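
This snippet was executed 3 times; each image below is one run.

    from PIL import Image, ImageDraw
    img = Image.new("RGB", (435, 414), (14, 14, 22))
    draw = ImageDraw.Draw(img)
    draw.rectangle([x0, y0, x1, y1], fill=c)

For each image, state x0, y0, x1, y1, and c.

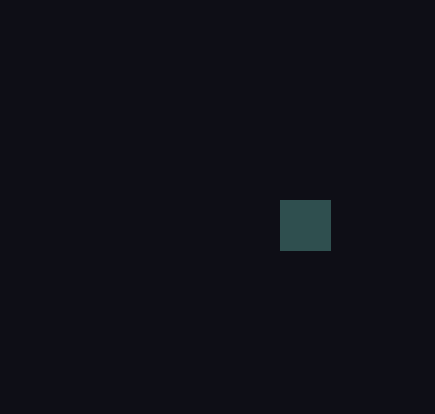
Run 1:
x0 = 280; y0 = 200; x1 = 330; y1 = 250; c = 'darkslategray'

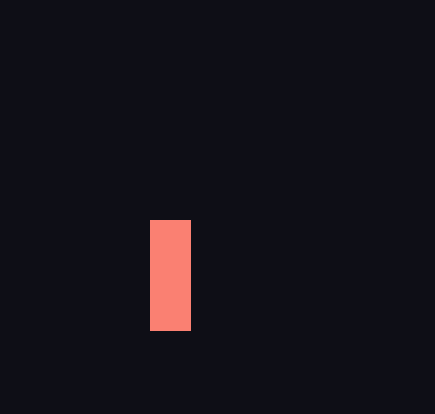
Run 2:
x0 = 150; y0 = 220; x1 = 190; y1 = 330; c = 'salmon'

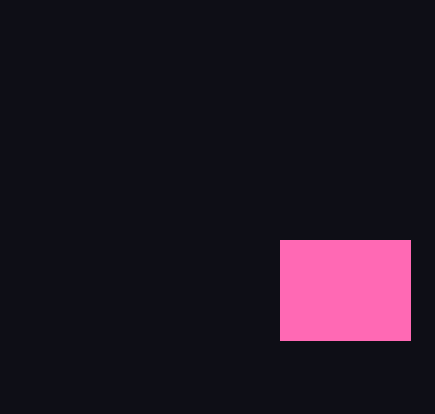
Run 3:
x0 = 280, y0 = 240, x1 = 410, y1 = 340, c = 'hotpink'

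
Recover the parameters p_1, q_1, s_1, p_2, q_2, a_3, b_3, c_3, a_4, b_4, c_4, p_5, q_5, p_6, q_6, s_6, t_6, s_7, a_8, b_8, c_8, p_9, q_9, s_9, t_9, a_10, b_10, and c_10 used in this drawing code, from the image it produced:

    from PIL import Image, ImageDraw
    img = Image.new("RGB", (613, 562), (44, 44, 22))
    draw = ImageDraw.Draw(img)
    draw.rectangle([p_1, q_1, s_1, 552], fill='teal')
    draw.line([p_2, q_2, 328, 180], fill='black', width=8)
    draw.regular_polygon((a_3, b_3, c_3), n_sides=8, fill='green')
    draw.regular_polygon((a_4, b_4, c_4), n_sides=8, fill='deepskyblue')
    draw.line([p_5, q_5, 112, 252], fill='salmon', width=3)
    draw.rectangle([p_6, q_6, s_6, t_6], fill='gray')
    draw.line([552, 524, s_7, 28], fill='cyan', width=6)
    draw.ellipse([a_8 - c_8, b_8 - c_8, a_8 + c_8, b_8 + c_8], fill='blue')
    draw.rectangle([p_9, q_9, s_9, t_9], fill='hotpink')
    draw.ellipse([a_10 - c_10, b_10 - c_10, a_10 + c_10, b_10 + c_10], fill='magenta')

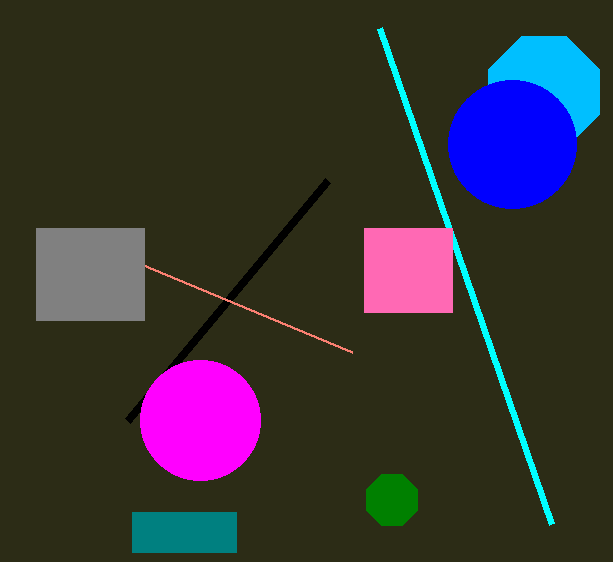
p_1 = 132
q_1 = 512
s_1 = 236
p_2 = 128
q_2 = 420
a_3 = 392
b_3 = 500
c_3 = 28
a_4 = 544
b_4 = 92
c_4 = 60
p_5 = 352
q_5 = 352
p_6 = 36
q_6 = 228
s_6 = 144
t_6 = 320
s_7 = 380
a_8 = 512
b_8 = 144
c_8 = 64
p_9 = 364
q_9 = 228
s_9 = 452
t_9 = 312
a_10 = 200
b_10 = 420
c_10 = 60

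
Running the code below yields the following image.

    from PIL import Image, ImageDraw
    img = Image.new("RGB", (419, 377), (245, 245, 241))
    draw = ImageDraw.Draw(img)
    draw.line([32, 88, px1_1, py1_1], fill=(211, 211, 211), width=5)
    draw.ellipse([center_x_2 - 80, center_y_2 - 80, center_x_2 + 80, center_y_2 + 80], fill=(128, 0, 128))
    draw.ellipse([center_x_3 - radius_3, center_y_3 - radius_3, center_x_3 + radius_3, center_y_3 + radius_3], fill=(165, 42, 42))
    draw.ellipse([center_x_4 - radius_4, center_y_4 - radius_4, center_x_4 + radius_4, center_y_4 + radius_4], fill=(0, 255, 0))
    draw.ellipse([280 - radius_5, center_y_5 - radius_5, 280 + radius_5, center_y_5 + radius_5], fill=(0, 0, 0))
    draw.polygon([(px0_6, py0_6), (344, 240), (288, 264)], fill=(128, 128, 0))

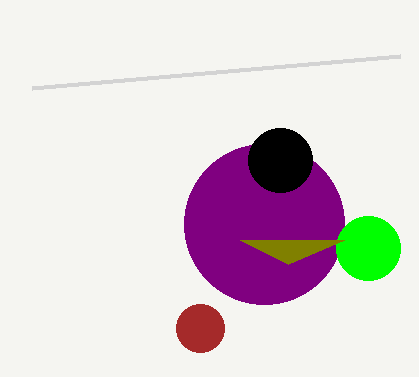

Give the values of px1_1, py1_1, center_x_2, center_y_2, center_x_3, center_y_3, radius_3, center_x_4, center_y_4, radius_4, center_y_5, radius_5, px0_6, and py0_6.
px1_1 = 400; py1_1 = 56; center_x_2 = 264; center_y_2 = 224; center_x_3 = 200; center_y_3 = 328; radius_3 = 24; center_x_4 = 368; center_y_4 = 248; radius_4 = 32; center_y_5 = 160; radius_5 = 32; px0_6 = 240; py0_6 = 240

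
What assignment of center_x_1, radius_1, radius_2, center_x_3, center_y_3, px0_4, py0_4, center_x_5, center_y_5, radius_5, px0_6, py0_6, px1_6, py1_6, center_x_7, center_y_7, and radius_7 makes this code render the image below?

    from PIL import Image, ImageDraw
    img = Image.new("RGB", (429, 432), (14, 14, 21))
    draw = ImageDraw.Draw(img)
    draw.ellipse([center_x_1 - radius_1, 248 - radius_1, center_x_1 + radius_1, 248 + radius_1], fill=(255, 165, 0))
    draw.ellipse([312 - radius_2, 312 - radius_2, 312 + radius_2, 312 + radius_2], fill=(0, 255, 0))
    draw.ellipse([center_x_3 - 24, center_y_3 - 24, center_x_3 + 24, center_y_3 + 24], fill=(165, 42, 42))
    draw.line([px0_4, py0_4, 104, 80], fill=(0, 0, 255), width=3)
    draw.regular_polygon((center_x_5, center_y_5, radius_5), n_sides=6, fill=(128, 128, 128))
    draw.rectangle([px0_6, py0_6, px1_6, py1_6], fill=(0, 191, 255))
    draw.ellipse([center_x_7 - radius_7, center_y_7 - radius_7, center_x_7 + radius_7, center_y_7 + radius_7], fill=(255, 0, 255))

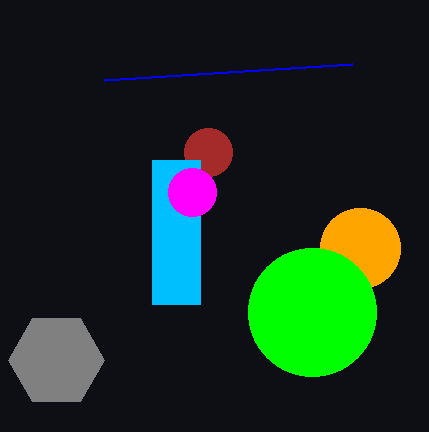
center_x_1 = 360; radius_1 = 40; radius_2 = 64; center_x_3 = 208; center_y_3 = 152; px0_4 = 352; py0_4 = 64; center_x_5 = 56; center_y_5 = 360; radius_5 = 48; px0_6 = 152; py0_6 = 160; px1_6 = 200; py1_6 = 304; center_x_7 = 192; center_y_7 = 192; radius_7 = 24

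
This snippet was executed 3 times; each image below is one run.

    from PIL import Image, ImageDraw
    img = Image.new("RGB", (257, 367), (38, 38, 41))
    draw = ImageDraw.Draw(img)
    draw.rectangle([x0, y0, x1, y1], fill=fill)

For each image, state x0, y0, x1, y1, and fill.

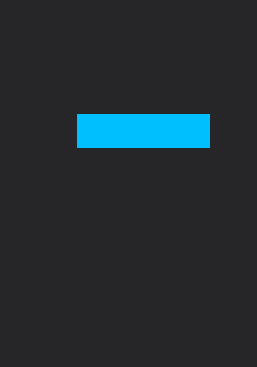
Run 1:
x0 = 77
y0 = 114
x1 = 209
y1 = 147
fill = 'deepskyblue'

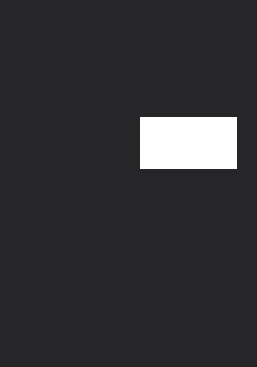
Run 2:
x0 = 140, y0 = 117, x1 = 236, y1 = 168, fill = 'white'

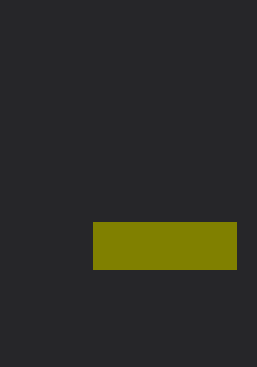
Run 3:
x0 = 93
y0 = 222
x1 = 236
y1 = 269
fill = 'olive'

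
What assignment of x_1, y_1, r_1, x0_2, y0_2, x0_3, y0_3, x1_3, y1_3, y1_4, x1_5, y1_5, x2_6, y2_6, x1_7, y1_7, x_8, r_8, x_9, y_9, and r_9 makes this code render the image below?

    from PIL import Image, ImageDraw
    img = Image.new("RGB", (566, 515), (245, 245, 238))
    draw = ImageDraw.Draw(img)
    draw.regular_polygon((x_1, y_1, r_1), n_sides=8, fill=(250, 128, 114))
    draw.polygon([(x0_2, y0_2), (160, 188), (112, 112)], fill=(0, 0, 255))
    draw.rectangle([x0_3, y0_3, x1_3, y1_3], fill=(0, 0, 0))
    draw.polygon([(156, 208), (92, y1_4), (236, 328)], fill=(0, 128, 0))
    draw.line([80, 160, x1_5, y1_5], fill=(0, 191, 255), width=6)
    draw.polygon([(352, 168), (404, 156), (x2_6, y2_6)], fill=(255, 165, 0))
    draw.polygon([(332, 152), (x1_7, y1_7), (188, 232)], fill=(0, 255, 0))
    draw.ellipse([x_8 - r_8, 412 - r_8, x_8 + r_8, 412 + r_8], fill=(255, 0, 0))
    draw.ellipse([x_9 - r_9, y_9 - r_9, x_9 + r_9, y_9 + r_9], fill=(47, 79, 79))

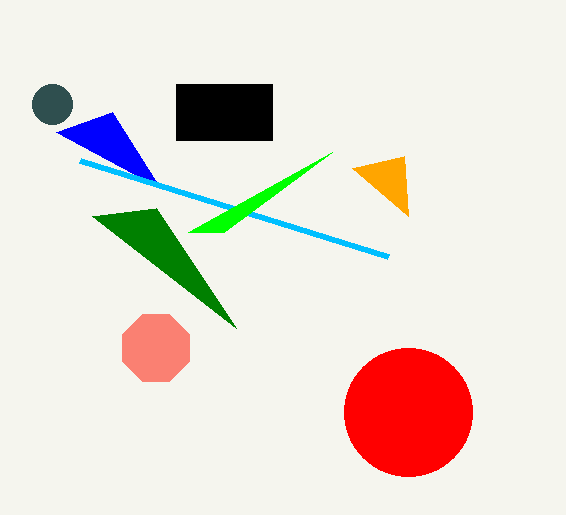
x_1 = 156, y_1 = 348, r_1 = 36, x0_2 = 56, y0_2 = 132, x0_3 = 176, y0_3 = 84, x1_3 = 272, y1_3 = 140, y1_4 = 216, x1_5 = 388, y1_5 = 256, x2_6 = 408, y2_6 = 216, x1_7 = 224, y1_7 = 232, x_8 = 408, r_8 = 64, x_9 = 52, y_9 = 104, r_9 = 20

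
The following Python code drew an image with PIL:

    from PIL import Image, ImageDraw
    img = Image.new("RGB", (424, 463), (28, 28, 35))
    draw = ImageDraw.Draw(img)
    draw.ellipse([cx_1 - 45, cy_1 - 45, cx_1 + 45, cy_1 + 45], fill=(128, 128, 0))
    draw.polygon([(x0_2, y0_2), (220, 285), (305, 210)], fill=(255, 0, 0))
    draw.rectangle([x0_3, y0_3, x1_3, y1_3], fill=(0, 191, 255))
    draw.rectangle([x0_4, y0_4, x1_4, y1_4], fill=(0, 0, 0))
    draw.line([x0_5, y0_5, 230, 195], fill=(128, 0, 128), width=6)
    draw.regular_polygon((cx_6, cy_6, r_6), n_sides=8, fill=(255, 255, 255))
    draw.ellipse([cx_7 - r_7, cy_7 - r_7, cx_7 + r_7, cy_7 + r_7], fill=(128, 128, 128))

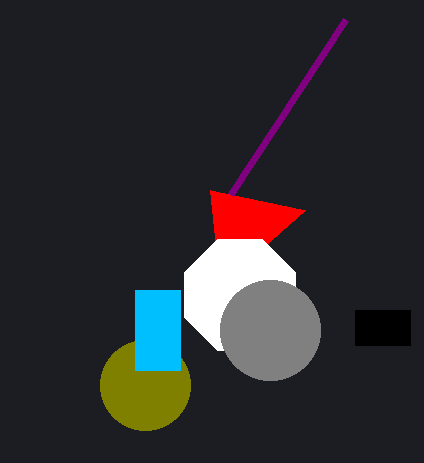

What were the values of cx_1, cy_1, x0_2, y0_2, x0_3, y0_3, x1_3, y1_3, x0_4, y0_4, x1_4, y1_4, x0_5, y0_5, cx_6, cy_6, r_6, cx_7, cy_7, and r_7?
cx_1 = 145; cy_1 = 385; x0_2 = 210; y0_2 = 190; x0_3 = 135; y0_3 = 290; x1_3 = 180; y1_3 = 370; x0_4 = 355; y0_4 = 310; x1_4 = 410; y1_4 = 345; x0_5 = 345; y0_5 = 20; cx_6 = 240; cy_6 = 295; r_6 = 60; cx_7 = 270; cy_7 = 330; r_7 = 50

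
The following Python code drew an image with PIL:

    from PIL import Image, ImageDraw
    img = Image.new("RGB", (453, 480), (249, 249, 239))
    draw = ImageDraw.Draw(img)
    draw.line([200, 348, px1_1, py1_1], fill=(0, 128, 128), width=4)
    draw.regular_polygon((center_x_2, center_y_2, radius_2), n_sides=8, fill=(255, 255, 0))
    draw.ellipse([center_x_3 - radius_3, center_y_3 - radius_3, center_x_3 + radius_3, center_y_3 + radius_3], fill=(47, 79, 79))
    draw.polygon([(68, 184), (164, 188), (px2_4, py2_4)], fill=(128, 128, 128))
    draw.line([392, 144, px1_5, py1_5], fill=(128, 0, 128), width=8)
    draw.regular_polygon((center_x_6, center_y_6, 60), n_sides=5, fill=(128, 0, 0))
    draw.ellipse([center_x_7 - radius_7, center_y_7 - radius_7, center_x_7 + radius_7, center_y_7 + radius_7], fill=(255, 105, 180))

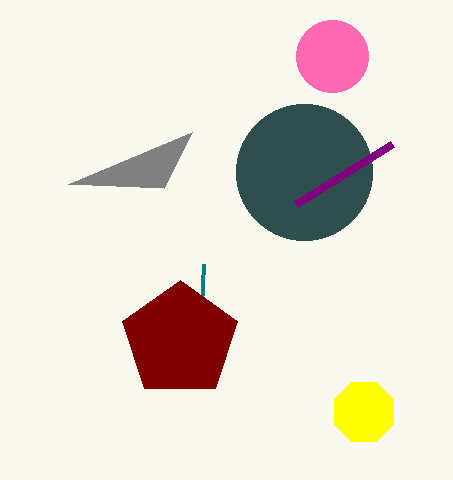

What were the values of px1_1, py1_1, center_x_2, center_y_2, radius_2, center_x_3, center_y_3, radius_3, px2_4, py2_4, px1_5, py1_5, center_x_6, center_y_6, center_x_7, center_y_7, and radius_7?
px1_1 = 204; py1_1 = 264; center_x_2 = 364; center_y_2 = 412; radius_2 = 32; center_x_3 = 304; center_y_3 = 172; radius_3 = 68; px2_4 = 192; py2_4 = 132; px1_5 = 296; py1_5 = 204; center_x_6 = 180; center_y_6 = 340; center_x_7 = 332; center_y_7 = 56; radius_7 = 36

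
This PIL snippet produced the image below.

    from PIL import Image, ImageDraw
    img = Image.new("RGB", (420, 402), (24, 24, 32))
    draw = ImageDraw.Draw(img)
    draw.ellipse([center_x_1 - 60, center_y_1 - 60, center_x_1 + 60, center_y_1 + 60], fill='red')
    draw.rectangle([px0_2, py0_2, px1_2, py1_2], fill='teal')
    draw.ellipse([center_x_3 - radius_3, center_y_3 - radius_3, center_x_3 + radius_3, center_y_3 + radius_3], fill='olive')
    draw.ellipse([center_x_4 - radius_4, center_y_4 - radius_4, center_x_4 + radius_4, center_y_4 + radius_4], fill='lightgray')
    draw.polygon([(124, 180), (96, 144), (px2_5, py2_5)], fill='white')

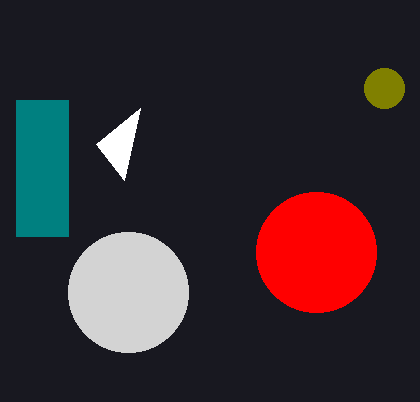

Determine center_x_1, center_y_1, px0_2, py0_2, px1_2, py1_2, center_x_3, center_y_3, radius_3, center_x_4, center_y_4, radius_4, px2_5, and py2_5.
center_x_1 = 316; center_y_1 = 252; px0_2 = 16; py0_2 = 100; px1_2 = 68; py1_2 = 236; center_x_3 = 384; center_y_3 = 88; radius_3 = 20; center_x_4 = 128; center_y_4 = 292; radius_4 = 60; px2_5 = 140; py2_5 = 108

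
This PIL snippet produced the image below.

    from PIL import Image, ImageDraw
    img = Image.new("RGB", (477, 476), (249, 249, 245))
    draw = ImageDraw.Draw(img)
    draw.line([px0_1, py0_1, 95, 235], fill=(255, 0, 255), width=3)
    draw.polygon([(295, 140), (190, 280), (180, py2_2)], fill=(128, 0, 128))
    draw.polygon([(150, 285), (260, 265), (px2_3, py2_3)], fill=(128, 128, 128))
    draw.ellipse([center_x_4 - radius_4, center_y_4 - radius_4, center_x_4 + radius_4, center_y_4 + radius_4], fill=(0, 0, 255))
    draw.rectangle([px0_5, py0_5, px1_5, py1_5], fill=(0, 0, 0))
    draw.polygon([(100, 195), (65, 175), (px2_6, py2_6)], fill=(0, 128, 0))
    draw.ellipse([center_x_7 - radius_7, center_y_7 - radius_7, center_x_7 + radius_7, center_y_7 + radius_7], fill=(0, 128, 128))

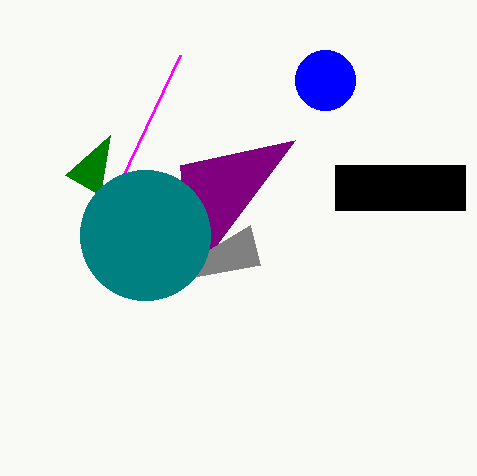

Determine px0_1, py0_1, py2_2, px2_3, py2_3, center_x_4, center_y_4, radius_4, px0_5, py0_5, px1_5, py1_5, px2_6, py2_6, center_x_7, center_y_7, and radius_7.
px0_1 = 180, py0_1 = 55, py2_2 = 165, px2_3 = 250, py2_3 = 225, center_x_4 = 325, center_y_4 = 80, radius_4 = 30, px0_5 = 335, py0_5 = 165, px1_5 = 465, py1_5 = 210, px2_6 = 110, py2_6 = 135, center_x_7 = 145, center_y_7 = 235, radius_7 = 65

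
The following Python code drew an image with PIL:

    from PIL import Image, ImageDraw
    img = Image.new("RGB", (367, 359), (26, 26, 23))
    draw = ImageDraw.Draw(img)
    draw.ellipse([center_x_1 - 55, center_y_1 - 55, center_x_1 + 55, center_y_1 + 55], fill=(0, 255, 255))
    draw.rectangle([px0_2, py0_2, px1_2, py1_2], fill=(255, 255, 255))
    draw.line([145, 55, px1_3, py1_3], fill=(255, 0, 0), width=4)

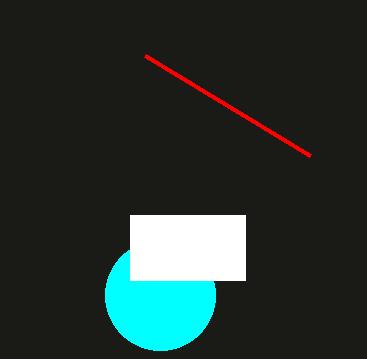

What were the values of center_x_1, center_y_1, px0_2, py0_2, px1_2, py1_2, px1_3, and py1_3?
center_x_1 = 160; center_y_1 = 295; px0_2 = 130; py0_2 = 215; px1_2 = 245; py1_2 = 280; px1_3 = 310; py1_3 = 155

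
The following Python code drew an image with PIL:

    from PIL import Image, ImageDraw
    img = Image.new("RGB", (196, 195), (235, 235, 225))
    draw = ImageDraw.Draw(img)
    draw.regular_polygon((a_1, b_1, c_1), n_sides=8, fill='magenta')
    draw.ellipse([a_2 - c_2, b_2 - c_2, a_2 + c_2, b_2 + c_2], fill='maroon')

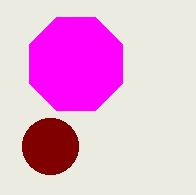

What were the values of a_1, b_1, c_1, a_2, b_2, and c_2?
a_1 = 76; b_1 = 64; c_1 = 50; a_2 = 50; b_2 = 146; c_2 = 28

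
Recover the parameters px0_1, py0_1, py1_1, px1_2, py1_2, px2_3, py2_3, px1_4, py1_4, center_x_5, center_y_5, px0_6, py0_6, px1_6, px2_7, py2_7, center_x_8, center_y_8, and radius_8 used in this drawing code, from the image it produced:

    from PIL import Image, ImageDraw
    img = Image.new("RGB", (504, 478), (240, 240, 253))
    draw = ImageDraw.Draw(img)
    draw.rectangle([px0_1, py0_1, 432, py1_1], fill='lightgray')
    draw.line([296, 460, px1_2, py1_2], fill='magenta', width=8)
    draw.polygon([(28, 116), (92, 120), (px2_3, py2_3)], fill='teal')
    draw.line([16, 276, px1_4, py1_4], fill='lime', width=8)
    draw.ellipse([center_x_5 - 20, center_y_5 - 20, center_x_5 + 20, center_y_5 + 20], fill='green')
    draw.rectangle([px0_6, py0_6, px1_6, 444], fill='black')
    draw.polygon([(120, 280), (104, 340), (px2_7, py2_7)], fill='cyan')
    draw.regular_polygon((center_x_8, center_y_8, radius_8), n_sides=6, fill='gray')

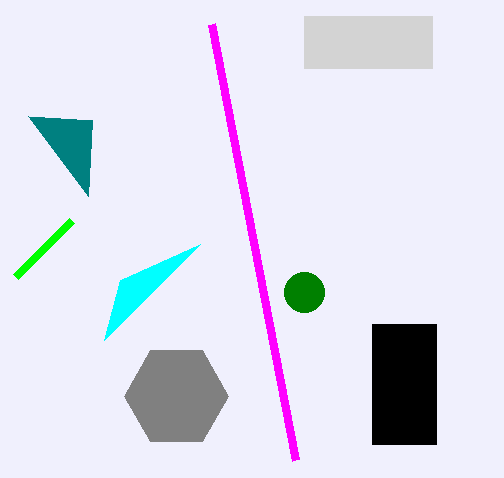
px0_1 = 304; py0_1 = 16; py1_1 = 68; px1_2 = 212; py1_2 = 24; px2_3 = 88; py2_3 = 196; px1_4 = 72; py1_4 = 220; center_x_5 = 304; center_y_5 = 292; px0_6 = 372; py0_6 = 324; px1_6 = 436; px2_7 = 200; py2_7 = 244; center_x_8 = 176; center_y_8 = 396; radius_8 = 52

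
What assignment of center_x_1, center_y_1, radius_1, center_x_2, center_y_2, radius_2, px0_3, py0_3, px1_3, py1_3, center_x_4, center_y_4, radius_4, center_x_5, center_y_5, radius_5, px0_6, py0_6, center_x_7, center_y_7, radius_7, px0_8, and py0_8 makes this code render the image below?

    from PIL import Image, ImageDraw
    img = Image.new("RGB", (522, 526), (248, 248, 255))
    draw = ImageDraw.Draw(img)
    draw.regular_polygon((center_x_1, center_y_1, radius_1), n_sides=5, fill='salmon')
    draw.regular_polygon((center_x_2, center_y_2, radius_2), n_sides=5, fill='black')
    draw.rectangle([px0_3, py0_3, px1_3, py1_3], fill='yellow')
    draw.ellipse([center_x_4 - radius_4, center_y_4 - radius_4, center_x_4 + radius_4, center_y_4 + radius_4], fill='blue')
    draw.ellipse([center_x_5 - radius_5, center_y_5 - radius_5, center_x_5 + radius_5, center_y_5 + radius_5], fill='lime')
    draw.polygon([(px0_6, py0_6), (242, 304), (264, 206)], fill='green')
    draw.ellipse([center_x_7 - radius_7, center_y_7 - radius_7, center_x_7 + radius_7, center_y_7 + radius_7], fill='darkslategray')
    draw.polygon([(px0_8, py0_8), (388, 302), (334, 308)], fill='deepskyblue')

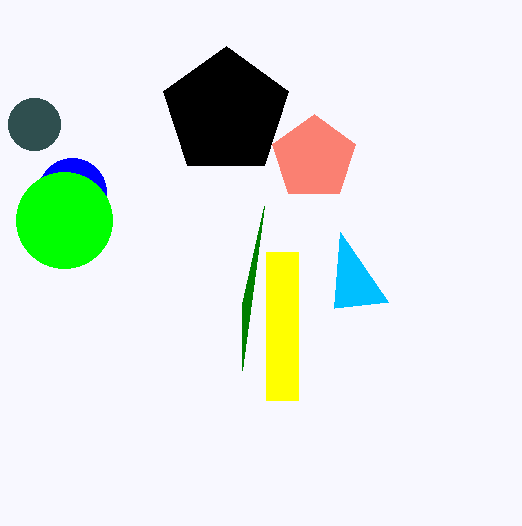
center_x_1 = 314
center_y_1 = 158
radius_1 = 44
center_x_2 = 226
center_y_2 = 112
radius_2 = 66
px0_3 = 266
py0_3 = 252
px1_3 = 298
py1_3 = 400
center_x_4 = 72
center_y_4 = 192
radius_4 = 34
center_x_5 = 64
center_y_5 = 220
radius_5 = 48
px0_6 = 242
py0_6 = 370
center_x_7 = 34
center_y_7 = 124
radius_7 = 26
px0_8 = 340
py0_8 = 232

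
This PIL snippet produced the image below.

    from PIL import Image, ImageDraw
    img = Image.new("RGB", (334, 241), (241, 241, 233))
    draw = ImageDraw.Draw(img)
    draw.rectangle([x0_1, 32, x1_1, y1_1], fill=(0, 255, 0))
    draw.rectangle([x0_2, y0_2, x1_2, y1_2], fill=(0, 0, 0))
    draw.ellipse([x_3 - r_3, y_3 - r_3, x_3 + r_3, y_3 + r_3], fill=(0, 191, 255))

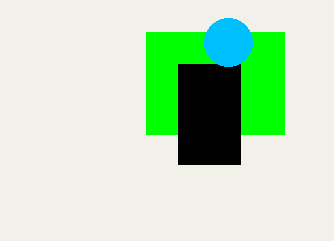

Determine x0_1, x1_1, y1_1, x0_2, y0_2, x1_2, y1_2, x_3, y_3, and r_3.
x0_1 = 146; x1_1 = 284; y1_1 = 134; x0_2 = 178; y0_2 = 64; x1_2 = 240; y1_2 = 164; x_3 = 228; y_3 = 42; r_3 = 24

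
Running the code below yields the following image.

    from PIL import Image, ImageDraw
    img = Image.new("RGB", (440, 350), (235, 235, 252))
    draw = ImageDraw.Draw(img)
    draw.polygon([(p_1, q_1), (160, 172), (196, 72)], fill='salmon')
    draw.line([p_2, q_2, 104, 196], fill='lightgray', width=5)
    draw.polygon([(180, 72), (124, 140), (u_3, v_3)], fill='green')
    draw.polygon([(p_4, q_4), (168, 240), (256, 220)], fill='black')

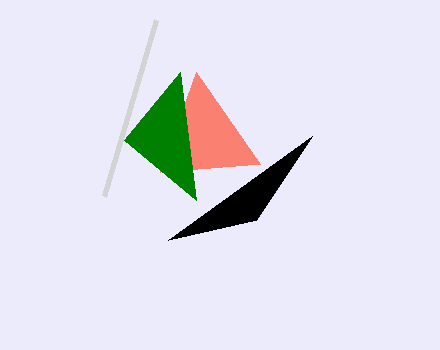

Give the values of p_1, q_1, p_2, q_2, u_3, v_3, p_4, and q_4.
p_1 = 260
q_1 = 164
p_2 = 156
q_2 = 20
u_3 = 196
v_3 = 200
p_4 = 312
q_4 = 136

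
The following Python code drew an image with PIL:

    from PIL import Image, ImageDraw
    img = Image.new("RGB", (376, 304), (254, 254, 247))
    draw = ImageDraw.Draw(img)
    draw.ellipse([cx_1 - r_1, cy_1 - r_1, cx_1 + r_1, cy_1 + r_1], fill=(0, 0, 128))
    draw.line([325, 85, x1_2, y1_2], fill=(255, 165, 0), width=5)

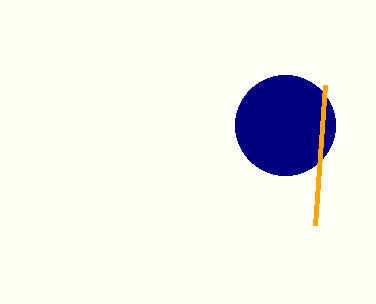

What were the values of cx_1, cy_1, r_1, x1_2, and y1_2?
cx_1 = 285; cy_1 = 125; r_1 = 50; x1_2 = 315; y1_2 = 225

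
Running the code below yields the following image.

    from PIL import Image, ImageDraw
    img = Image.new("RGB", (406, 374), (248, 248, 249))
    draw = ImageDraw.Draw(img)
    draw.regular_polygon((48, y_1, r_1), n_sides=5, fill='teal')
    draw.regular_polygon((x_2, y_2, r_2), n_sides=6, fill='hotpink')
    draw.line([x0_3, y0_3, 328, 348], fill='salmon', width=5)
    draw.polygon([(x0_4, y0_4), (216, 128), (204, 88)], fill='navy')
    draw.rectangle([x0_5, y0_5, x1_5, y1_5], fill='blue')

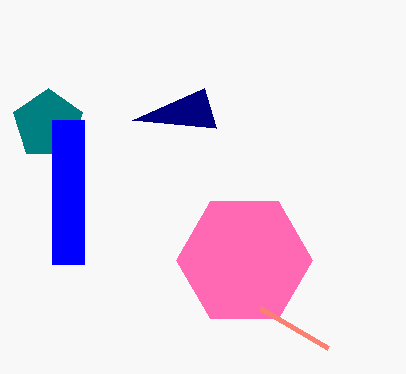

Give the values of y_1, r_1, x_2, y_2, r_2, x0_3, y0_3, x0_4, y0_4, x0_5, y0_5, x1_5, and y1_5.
y_1 = 124
r_1 = 36
x_2 = 244
y_2 = 260
r_2 = 68
x0_3 = 260
y0_3 = 308
x0_4 = 132
y0_4 = 120
x0_5 = 52
y0_5 = 120
x1_5 = 84
y1_5 = 264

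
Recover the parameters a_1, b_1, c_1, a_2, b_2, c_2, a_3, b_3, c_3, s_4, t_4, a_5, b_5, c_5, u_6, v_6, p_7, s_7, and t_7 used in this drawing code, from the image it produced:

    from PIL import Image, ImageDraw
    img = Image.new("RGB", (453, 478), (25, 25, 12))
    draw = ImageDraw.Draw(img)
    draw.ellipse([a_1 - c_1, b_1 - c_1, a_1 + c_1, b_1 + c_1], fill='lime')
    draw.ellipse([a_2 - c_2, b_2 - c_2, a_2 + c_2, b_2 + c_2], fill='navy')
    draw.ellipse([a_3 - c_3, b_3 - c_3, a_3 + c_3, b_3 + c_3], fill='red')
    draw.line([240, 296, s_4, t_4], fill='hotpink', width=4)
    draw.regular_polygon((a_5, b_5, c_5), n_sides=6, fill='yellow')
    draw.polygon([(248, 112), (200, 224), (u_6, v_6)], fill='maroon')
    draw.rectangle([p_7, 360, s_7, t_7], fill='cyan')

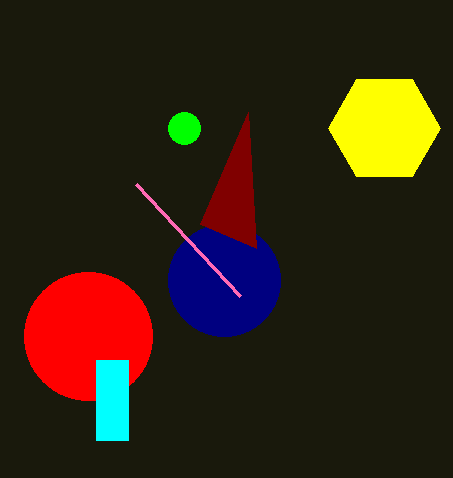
a_1 = 184, b_1 = 128, c_1 = 16, a_2 = 224, b_2 = 280, c_2 = 56, a_3 = 88, b_3 = 336, c_3 = 64, s_4 = 136, t_4 = 184, a_5 = 384, b_5 = 128, c_5 = 56, u_6 = 256, v_6 = 248, p_7 = 96, s_7 = 128, t_7 = 440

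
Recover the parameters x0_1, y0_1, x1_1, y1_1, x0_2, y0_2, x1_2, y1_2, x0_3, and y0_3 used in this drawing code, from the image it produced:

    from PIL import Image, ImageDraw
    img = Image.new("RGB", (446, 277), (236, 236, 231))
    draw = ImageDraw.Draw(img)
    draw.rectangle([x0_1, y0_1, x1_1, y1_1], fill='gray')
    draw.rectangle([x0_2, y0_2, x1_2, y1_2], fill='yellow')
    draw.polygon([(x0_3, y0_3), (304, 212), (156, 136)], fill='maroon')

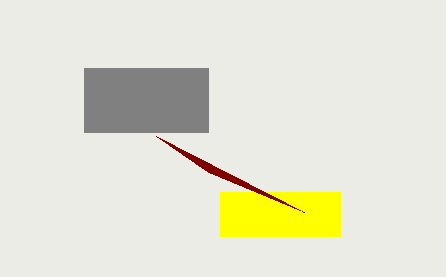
x0_1 = 84, y0_1 = 68, x1_1 = 208, y1_1 = 132, x0_2 = 220, y0_2 = 192, x1_2 = 340, y1_2 = 236, x0_3 = 208, y0_3 = 172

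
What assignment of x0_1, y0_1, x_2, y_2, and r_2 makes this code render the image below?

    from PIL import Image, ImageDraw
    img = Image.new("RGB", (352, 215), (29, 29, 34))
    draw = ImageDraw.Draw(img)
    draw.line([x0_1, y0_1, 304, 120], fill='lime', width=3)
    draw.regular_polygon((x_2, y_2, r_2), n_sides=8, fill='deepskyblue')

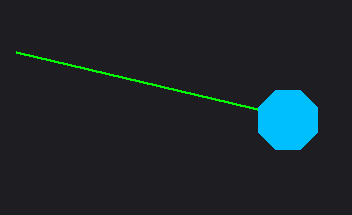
x0_1 = 16; y0_1 = 52; x_2 = 288; y_2 = 120; r_2 = 32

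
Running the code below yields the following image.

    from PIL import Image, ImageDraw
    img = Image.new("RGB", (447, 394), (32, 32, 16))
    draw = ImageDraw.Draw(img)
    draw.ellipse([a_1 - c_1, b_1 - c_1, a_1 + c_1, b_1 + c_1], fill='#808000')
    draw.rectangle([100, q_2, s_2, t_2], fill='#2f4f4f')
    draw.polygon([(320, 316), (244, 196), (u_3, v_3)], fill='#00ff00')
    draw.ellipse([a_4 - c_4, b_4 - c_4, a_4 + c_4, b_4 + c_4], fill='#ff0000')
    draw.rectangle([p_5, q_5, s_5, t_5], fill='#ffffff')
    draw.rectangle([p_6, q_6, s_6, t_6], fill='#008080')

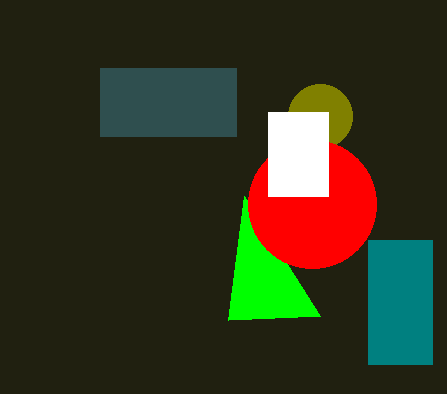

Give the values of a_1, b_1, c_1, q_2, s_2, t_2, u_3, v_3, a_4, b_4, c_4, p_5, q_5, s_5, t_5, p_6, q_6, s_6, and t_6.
a_1 = 320, b_1 = 116, c_1 = 32, q_2 = 68, s_2 = 236, t_2 = 136, u_3 = 228, v_3 = 320, a_4 = 312, b_4 = 204, c_4 = 64, p_5 = 268, q_5 = 112, s_5 = 328, t_5 = 196, p_6 = 368, q_6 = 240, s_6 = 432, t_6 = 364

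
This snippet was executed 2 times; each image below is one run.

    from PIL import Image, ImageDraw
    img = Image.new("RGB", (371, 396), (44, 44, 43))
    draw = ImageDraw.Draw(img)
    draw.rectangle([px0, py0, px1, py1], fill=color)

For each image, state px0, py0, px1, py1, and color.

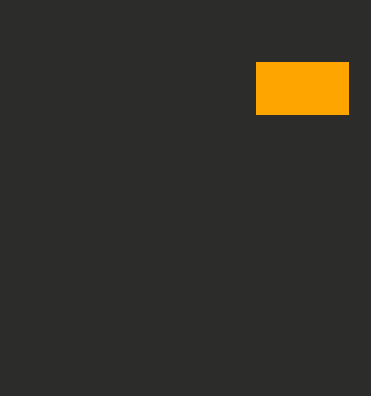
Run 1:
px0 = 256; py0 = 62; px1 = 348; py1 = 114; color = 'orange'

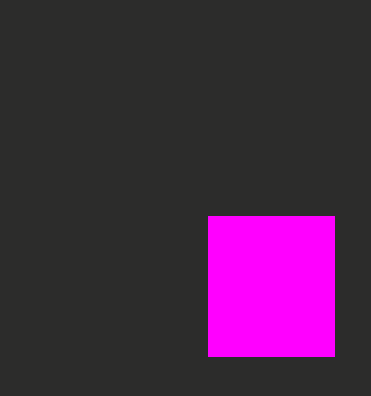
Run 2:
px0 = 208; py0 = 216; px1 = 334; py1 = 356; color = 'magenta'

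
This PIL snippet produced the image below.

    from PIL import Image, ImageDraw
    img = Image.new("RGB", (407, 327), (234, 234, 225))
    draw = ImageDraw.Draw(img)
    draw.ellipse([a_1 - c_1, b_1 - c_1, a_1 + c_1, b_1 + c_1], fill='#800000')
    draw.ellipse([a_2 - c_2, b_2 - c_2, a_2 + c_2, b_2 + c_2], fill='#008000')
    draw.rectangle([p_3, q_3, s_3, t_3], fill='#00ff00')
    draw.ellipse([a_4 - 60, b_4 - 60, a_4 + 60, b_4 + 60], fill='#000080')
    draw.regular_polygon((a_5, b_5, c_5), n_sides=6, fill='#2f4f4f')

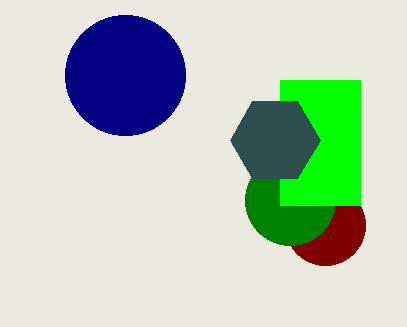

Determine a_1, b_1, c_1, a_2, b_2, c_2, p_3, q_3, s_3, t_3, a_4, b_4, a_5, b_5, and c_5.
a_1 = 325; b_1 = 225; c_1 = 40; a_2 = 290; b_2 = 200; c_2 = 45; p_3 = 280; q_3 = 80; s_3 = 360; t_3 = 205; a_4 = 125; b_4 = 75; a_5 = 275; b_5 = 140; c_5 = 45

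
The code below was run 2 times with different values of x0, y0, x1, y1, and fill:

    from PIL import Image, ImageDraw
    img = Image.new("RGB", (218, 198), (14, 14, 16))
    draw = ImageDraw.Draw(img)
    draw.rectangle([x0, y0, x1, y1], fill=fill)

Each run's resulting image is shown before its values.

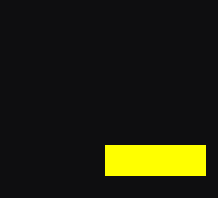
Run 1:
x0 = 105; y0 = 145; x1 = 205; y1 = 175; fill = 'yellow'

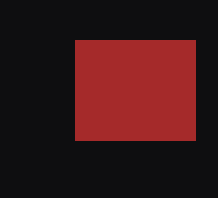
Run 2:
x0 = 75
y0 = 40
x1 = 195
y1 = 140
fill = 'brown'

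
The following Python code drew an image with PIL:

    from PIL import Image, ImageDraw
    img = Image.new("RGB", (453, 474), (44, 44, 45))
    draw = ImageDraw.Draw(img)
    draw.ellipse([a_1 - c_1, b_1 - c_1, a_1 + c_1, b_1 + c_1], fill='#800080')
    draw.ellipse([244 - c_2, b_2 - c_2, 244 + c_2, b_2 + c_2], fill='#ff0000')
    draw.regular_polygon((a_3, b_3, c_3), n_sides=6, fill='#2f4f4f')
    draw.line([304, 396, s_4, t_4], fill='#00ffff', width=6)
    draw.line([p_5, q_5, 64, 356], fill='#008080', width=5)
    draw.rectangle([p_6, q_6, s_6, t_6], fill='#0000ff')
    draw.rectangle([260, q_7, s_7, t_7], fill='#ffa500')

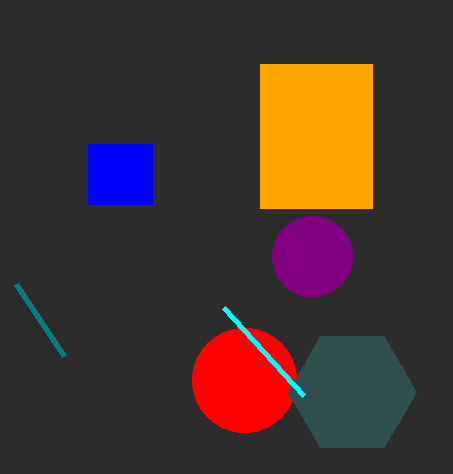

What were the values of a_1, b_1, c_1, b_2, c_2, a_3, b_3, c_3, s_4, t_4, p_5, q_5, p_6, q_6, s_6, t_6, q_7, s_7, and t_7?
a_1 = 312, b_1 = 256, c_1 = 40, b_2 = 380, c_2 = 52, a_3 = 352, b_3 = 392, c_3 = 64, s_4 = 224, t_4 = 308, p_5 = 16, q_5 = 284, p_6 = 88, q_6 = 144, s_6 = 152, t_6 = 204, q_7 = 64, s_7 = 372, t_7 = 208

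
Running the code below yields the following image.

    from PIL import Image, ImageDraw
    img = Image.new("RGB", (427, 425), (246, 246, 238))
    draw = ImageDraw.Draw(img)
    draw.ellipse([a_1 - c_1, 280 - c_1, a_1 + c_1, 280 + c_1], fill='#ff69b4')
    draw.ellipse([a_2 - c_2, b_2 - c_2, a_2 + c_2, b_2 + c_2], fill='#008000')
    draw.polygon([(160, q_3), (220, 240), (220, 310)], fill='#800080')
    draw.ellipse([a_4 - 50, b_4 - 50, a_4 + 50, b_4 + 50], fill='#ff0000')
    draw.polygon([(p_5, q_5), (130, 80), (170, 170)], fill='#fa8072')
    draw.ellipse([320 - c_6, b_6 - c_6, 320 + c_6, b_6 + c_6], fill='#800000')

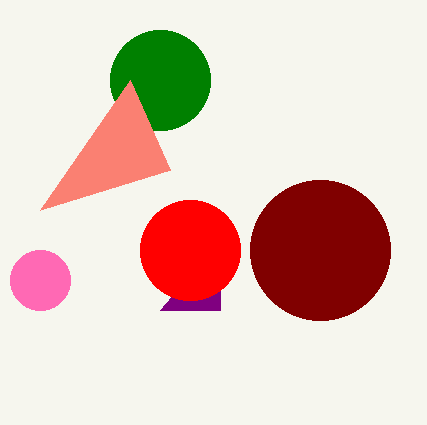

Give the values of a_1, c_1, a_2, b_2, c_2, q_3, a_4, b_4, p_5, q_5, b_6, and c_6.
a_1 = 40
c_1 = 30
a_2 = 160
b_2 = 80
c_2 = 50
q_3 = 310
a_4 = 190
b_4 = 250
p_5 = 40
q_5 = 210
b_6 = 250
c_6 = 70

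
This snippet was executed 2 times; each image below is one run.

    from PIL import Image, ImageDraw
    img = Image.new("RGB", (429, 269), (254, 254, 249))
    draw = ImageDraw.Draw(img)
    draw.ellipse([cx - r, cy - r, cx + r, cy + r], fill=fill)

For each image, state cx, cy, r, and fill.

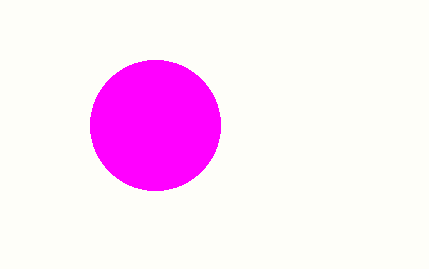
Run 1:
cx = 155, cy = 125, r = 65, fill = 'magenta'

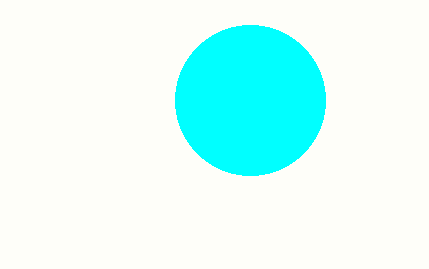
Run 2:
cx = 250
cy = 100
r = 75
fill = 'cyan'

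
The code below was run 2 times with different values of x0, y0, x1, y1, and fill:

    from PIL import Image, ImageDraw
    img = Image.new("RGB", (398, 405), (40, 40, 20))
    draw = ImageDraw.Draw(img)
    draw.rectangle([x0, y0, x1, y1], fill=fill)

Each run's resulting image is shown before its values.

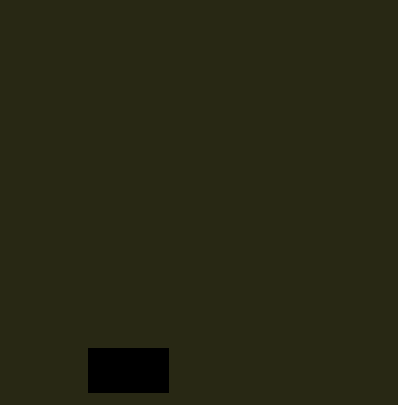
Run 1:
x0 = 88; y0 = 348; x1 = 168; y1 = 392; fill = 'black'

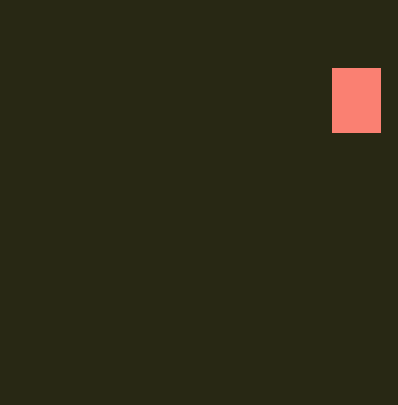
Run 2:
x0 = 332
y0 = 68
x1 = 380
y1 = 132
fill = 'salmon'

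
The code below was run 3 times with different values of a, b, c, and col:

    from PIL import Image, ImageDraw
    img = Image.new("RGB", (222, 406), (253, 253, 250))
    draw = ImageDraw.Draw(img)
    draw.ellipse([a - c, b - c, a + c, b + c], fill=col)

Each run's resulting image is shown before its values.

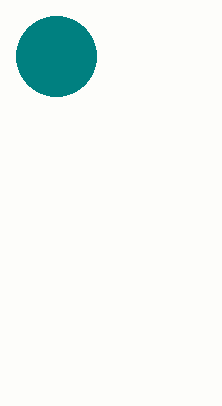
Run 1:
a = 56, b = 56, c = 40, col = 'teal'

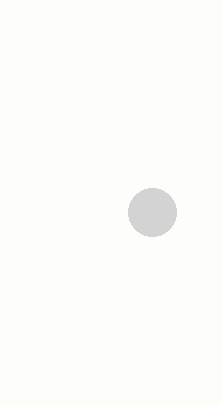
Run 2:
a = 152; b = 212; c = 24; col = 'lightgray'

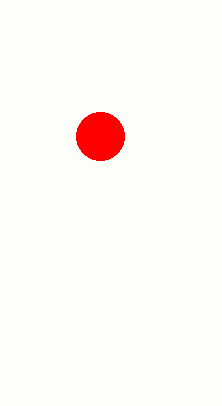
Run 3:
a = 100
b = 136
c = 24
col = 'red'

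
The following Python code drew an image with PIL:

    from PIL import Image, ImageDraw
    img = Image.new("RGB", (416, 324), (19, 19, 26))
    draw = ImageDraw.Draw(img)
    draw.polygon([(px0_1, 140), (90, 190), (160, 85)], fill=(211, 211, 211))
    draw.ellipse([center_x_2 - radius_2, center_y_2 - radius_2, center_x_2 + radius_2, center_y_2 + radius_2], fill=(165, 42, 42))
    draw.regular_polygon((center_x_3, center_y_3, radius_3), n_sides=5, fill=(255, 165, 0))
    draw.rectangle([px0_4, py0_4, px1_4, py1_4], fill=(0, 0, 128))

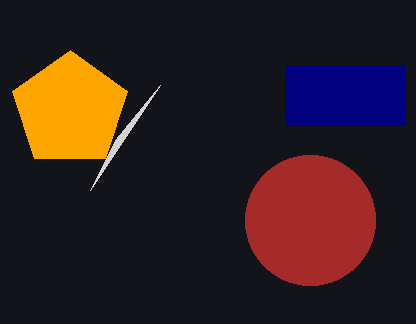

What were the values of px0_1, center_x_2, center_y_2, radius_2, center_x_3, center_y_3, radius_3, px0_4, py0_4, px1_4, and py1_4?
px0_1 = 115, center_x_2 = 310, center_y_2 = 220, radius_2 = 65, center_x_3 = 70, center_y_3 = 110, radius_3 = 60, px0_4 = 285, py0_4 = 65, px1_4 = 405, py1_4 = 125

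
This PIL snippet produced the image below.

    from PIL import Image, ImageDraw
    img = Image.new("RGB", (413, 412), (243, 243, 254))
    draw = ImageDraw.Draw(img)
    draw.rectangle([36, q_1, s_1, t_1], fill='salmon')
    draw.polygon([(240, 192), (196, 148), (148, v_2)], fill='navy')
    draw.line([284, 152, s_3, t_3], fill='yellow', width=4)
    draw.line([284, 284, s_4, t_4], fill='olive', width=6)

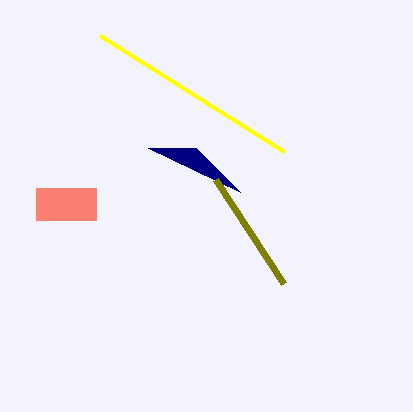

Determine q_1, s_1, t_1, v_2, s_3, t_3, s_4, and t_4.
q_1 = 188, s_1 = 96, t_1 = 220, v_2 = 148, s_3 = 100, t_3 = 36, s_4 = 216, t_4 = 180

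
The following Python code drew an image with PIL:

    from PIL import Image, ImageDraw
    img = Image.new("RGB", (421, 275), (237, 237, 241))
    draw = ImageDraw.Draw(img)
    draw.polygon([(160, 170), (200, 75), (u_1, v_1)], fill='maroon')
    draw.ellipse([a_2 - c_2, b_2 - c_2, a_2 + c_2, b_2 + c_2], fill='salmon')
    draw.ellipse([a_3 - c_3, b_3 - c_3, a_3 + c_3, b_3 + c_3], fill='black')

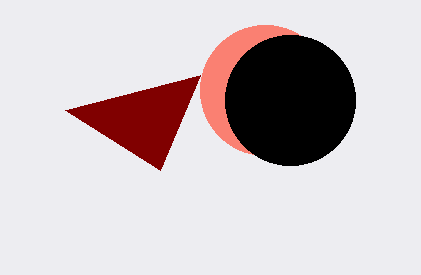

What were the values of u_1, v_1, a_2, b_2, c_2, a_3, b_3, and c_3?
u_1 = 65
v_1 = 110
a_2 = 265
b_2 = 90
c_2 = 65
a_3 = 290
b_3 = 100
c_3 = 65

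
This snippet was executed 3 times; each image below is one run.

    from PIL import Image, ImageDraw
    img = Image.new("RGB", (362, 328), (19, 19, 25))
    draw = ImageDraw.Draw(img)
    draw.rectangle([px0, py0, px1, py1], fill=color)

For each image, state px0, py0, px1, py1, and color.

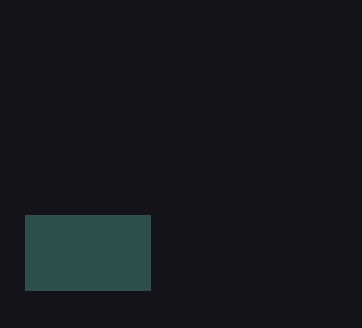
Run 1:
px0 = 25; py0 = 215; px1 = 150; py1 = 290; color = 'darkslategray'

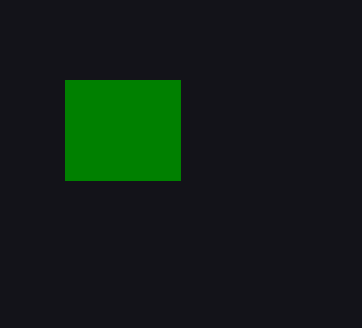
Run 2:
px0 = 65
py0 = 80
px1 = 180
py1 = 180
color = 'green'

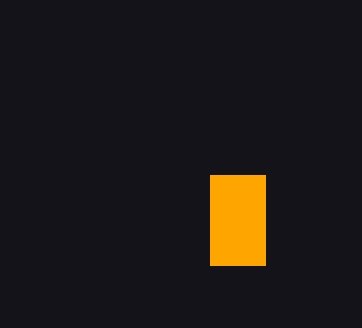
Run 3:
px0 = 210; py0 = 175; px1 = 265; py1 = 265; color = 'orange'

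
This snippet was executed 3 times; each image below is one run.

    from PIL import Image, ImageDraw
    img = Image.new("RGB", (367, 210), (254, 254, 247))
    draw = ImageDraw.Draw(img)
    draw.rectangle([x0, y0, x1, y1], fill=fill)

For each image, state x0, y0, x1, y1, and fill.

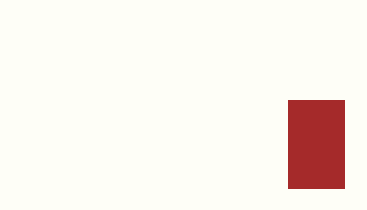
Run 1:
x0 = 288
y0 = 100
x1 = 344
y1 = 188
fill = 'brown'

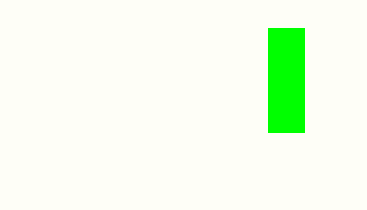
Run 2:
x0 = 268
y0 = 28
x1 = 304
y1 = 132
fill = 'lime'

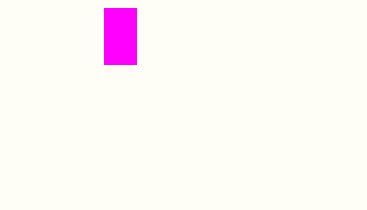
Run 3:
x0 = 104
y0 = 8
x1 = 136
y1 = 64
fill = 'magenta'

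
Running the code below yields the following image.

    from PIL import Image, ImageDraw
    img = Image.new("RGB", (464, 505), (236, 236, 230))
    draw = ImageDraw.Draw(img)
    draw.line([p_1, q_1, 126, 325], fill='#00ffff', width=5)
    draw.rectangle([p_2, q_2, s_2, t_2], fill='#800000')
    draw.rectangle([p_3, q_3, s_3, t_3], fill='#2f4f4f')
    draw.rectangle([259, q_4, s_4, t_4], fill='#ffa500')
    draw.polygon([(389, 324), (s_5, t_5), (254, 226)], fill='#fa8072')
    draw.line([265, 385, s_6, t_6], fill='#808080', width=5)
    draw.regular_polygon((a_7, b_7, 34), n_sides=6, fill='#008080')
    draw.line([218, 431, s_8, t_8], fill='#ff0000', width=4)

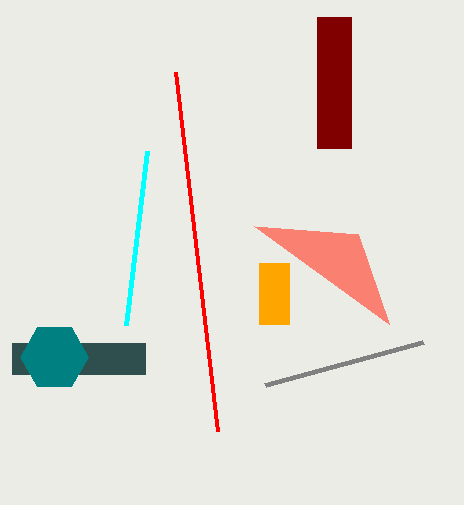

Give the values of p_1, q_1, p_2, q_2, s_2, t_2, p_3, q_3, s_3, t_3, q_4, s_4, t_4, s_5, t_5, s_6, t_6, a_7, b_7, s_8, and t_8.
p_1 = 147; q_1 = 151; p_2 = 317; q_2 = 17; s_2 = 351; t_2 = 148; p_3 = 12; q_3 = 343; s_3 = 145; t_3 = 374; q_4 = 263; s_4 = 289; t_4 = 324; s_5 = 358; t_5 = 234; s_6 = 423; t_6 = 342; a_7 = 54; b_7 = 357; s_8 = 176; t_8 = 72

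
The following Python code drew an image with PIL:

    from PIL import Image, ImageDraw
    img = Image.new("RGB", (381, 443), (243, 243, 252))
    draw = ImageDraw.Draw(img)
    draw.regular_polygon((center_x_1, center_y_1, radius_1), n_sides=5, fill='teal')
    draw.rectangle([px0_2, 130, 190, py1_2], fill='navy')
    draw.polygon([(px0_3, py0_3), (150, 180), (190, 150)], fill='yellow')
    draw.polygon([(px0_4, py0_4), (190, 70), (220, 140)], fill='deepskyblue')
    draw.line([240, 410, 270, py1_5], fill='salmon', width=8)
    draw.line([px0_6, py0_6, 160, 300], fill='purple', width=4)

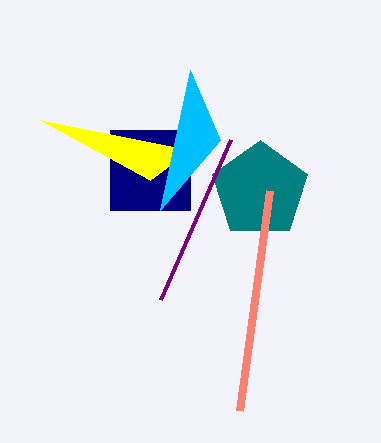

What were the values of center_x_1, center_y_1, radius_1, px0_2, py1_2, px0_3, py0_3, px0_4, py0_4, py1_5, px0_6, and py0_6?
center_x_1 = 260; center_y_1 = 190; radius_1 = 50; px0_2 = 110; py1_2 = 210; px0_3 = 40; py0_3 = 120; px0_4 = 160; py0_4 = 210; py1_5 = 190; px0_6 = 230; py0_6 = 140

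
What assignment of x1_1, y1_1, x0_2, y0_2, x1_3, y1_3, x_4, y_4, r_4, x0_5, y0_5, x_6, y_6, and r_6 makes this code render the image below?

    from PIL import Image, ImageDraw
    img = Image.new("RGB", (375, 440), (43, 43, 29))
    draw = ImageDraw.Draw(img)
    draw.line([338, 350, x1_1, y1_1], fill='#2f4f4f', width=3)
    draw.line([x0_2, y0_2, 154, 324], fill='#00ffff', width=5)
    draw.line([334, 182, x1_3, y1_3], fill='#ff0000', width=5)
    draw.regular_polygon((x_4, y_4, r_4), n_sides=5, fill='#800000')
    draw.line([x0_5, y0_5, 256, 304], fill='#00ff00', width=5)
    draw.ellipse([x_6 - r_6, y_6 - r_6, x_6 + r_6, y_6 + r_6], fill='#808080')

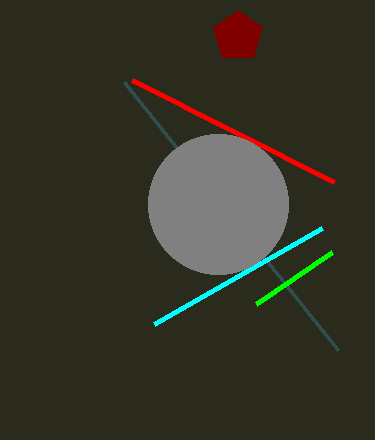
x1_1 = 124; y1_1 = 82; x0_2 = 322; y0_2 = 228; x1_3 = 132; y1_3 = 80; x_4 = 238; y_4 = 36; r_4 = 26; x0_5 = 332; y0_5 = 252; x_6 = 218; y_6 = 204; r_6 = 70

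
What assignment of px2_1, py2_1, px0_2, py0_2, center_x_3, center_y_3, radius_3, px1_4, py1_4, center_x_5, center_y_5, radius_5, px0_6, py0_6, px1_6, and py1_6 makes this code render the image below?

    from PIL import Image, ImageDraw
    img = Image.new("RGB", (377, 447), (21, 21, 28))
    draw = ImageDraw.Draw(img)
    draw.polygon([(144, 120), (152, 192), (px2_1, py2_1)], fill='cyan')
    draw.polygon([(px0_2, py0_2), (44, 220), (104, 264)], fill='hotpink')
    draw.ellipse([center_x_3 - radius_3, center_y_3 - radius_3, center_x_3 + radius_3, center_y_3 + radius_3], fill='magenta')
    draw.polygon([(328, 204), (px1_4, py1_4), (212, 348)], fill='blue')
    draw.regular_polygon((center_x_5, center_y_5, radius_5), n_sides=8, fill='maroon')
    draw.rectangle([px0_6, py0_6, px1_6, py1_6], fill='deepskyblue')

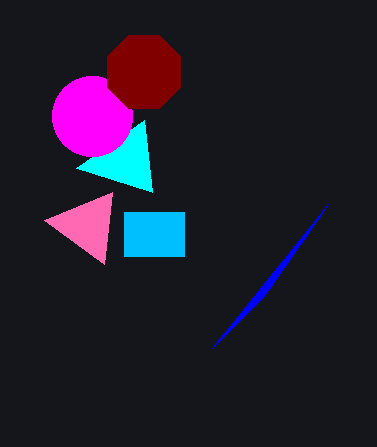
px2_1 = 76
py2_1 = 168
px0_2 = 112
py0_2 = 192
center_x_3 = 92
center_y_3 = 116
radius_3 = 40
px1_4 = 264
py1_4 = 296
center_x_5 = 144
center_y_5 = 72
radius_5 = 40
px0_6 = 124
py0_6 = 212
px1_6 = 184
py1_6 = 256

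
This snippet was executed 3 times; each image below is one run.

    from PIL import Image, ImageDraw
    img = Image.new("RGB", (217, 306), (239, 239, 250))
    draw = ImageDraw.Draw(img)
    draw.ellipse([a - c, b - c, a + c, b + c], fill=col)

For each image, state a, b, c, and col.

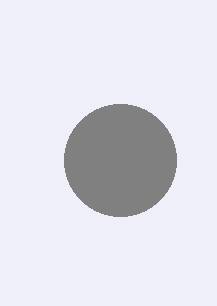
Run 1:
a = 120, b = 160, c = 56, col = 'gray'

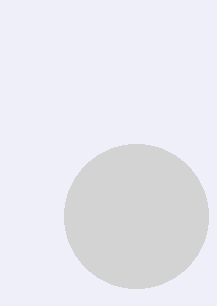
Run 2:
a = 136, b = 216, c = 72, col = 'lightgray'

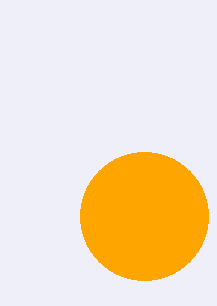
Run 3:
a = 144, b = 216, c = 64, col = 'orange'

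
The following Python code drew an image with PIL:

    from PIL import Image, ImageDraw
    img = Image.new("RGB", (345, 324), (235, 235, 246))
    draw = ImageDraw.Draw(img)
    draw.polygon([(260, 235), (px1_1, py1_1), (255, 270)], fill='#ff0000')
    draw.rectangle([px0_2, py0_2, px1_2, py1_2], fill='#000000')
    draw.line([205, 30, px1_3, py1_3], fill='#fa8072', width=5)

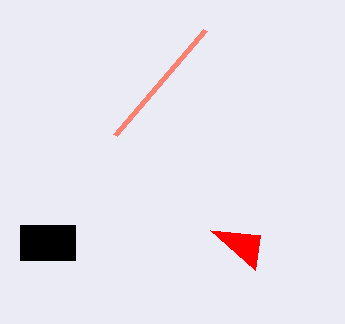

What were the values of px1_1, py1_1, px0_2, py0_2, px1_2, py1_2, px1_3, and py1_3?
px1_1 = 210
py1_1 = 230
px0_2 = 20
py0_2 = 225
px1_2 = 75
py1_2 = 260
px1_3 = 115
py1_3 = 135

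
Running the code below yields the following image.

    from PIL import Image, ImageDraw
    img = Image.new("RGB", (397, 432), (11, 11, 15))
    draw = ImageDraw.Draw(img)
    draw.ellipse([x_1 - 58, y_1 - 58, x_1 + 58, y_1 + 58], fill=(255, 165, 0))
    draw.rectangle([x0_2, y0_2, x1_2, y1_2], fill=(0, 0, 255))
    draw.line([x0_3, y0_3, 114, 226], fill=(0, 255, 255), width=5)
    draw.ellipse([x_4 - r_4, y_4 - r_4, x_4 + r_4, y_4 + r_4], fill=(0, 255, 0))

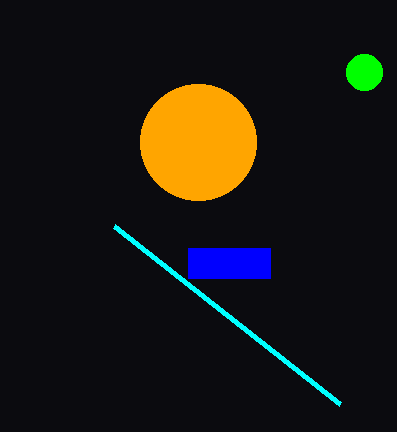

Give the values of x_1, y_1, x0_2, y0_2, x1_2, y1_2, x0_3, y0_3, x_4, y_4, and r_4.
x_1 = 198; y_1 = 142; x0_2 = 188; y0_2 = 248; x1_2 = 270; y1_2 = 278; x0_3 = 340; y0_3 = 404; x_4 = 364; y_4 = 72; r_4 = 18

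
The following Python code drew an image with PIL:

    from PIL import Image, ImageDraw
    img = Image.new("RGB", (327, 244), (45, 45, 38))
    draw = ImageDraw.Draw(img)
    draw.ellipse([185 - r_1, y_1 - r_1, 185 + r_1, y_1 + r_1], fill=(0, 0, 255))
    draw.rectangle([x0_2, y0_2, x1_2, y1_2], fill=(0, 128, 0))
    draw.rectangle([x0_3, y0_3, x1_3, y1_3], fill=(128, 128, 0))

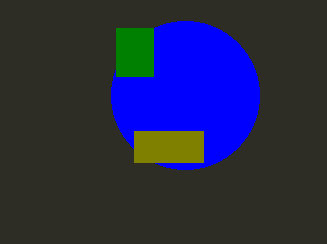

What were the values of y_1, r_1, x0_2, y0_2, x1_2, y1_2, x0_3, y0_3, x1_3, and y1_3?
y_1 = 95; r_1 = 74; x0_2 = 116; y0_2 = 28; x1_2 = 153; y1_2 = 76; x0_3 = 134; y0_3 = 131; x1_3 = 203; y1_3 = 162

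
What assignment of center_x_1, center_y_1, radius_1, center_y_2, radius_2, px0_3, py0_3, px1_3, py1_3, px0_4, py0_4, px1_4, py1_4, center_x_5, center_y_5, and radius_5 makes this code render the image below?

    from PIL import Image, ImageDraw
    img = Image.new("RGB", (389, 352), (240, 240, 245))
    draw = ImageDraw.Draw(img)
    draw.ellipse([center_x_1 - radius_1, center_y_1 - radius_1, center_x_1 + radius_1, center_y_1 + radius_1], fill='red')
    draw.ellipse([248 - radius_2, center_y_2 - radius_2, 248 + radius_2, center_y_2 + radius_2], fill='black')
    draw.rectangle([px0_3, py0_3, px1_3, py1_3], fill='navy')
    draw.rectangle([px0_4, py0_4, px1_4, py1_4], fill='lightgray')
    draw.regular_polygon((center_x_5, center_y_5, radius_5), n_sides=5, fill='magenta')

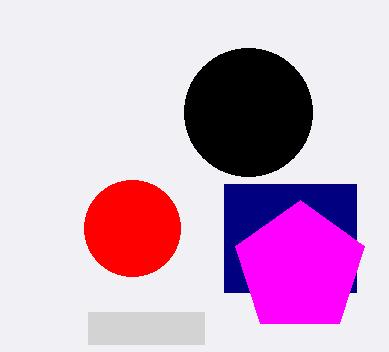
center_x_1 = 132, center_y_1 = 228, radius_1 = 48, center_y_2 = 112, radius_2 = 64, px0_3 = 224, py0_3 = 184, px1_3 = 356, py1_3 = 292, px0_4 = 88, py0_4 = 312, px1_4 = 204, py1_4 = 344, center_x_5 = 300, center_y_5 = 268, radius_5 = 68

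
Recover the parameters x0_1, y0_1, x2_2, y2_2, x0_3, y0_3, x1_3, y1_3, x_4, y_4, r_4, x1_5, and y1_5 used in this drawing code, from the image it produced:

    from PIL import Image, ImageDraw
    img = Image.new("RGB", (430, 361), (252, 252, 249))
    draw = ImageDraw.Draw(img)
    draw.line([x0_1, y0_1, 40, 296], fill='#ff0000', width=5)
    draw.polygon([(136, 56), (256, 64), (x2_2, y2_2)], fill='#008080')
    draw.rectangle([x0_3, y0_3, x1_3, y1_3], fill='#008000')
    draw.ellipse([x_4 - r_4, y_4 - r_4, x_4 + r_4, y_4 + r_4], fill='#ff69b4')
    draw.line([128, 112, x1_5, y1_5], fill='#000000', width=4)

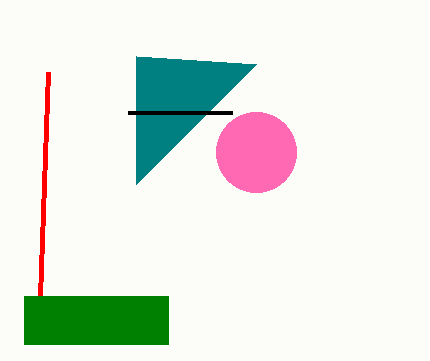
x0_1 = 48; y0_1 = 72; x2_2 = 136; y2_2 = 184; x0_3 = 24; y0_3 = 296; x1_3 = 168; y1_3 = 344; x_4 = 256; y_4 = 152; r_4 = 40; x1_5 = 232; y1_5 = 112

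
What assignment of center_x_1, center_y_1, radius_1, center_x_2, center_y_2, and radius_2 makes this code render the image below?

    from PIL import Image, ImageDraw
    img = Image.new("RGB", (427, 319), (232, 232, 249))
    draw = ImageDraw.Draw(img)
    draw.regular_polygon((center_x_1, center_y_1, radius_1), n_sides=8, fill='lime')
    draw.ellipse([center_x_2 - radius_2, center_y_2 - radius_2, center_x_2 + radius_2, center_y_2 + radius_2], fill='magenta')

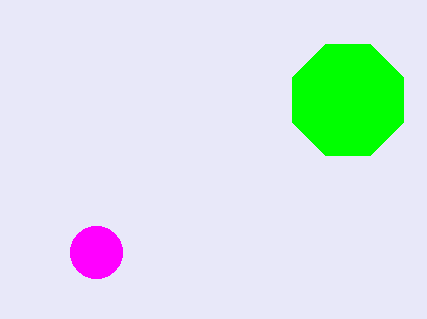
center_x_1 = 348
center_y_1 = 100
radius_1 = 60
center_x_2 = 96
center_y_2 = 252
radius_2 = 26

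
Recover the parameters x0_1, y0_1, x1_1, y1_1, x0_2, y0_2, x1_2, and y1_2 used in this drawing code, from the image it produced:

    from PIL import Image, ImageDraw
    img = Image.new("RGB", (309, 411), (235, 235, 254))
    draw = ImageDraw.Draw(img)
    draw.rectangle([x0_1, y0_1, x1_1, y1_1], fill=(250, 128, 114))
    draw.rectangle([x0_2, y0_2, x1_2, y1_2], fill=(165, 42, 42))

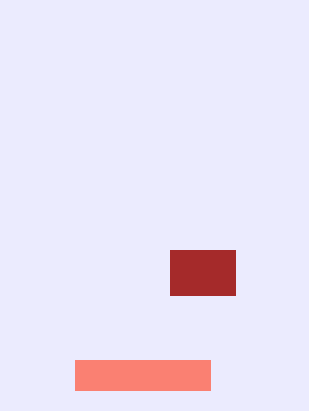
x0_1 = 75; y0_1 = 360; x1_1 = 210; y1_1 = 390; x0_2 = 170; y0_2 = 250; x1_2 = 235; y1_2 = 295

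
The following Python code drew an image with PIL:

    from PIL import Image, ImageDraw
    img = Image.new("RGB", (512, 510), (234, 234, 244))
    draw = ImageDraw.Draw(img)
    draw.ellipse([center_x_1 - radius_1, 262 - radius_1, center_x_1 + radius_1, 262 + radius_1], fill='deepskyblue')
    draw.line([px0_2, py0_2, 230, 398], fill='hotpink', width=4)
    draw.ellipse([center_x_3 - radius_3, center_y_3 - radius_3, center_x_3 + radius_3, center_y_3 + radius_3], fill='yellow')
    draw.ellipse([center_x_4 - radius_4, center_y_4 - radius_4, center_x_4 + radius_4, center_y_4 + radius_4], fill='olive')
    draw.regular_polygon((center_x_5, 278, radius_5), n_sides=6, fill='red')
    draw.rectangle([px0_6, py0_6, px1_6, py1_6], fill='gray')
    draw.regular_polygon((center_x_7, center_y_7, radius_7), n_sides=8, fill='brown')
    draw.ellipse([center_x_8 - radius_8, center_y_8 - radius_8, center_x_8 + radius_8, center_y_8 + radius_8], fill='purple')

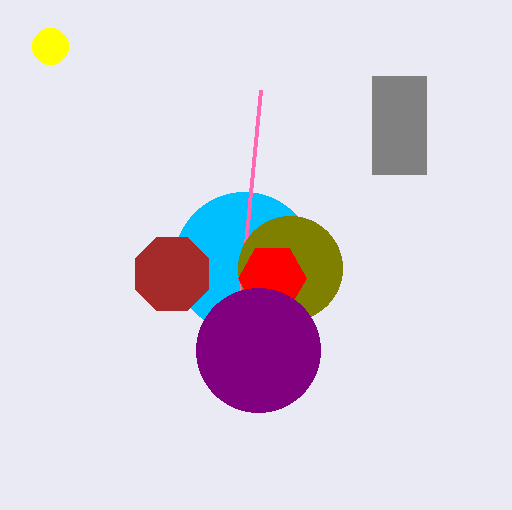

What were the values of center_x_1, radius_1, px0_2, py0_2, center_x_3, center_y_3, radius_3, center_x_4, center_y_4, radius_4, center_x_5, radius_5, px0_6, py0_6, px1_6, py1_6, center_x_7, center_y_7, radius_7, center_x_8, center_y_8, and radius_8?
center_x_1 = 244
radius_1 = 70
px0_2 = 260
py0_2 = 90
center_x_3 = 50
center_y_3 = 46
radius_3 = 18
center_x_4 = 290
center_y_4 = 268
radius_4 = 52
center_x_5 = 272
radius_5 = 34
px0_6 = 372
py0_6 = 76
px1_6 = 426
py1_6 = 174
center_x_7 = 172
center_y_7 = 274
radius_7 = 40
center_x_8 = 258
center_y_8 = 350
radius_8 = 62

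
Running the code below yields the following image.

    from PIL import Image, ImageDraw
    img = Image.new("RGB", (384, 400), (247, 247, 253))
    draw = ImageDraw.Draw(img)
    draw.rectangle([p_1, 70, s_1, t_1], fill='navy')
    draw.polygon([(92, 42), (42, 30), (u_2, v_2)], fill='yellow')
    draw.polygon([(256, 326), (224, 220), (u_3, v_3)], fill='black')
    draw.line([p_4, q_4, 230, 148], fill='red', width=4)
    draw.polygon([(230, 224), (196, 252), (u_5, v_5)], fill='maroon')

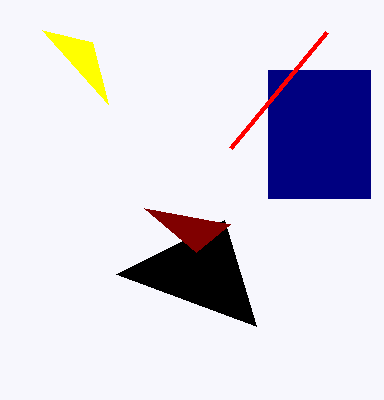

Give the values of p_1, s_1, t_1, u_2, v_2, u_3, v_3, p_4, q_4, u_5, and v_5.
p_1 = 268, s_1 = 370, t_1 = 198, u_2 = 108, v_2 = 104, u_3 = 116, v_3 = 274, p_4 = 326, q_4 = 32, u_5 = 144, v_5 = 208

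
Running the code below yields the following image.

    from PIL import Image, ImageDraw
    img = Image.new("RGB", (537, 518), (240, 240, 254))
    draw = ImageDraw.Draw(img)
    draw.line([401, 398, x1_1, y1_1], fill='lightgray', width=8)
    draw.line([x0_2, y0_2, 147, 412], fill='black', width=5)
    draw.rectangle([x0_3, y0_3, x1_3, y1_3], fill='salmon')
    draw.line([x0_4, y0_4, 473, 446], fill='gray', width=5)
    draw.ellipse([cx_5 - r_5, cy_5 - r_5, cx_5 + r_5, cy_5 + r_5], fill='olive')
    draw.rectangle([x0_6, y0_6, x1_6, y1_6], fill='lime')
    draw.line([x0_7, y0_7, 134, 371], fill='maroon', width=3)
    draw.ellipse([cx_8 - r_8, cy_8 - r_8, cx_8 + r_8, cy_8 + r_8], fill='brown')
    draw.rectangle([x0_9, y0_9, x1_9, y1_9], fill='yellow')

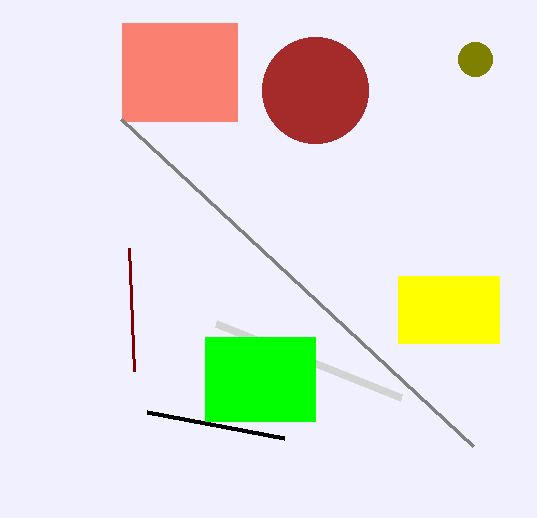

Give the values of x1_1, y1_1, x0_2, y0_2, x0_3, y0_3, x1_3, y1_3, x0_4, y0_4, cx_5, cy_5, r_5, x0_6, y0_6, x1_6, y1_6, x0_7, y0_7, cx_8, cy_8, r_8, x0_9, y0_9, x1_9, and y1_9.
x1_1 = 216, y1_1 = 324, x0_2 = 284, y0_2 = 438, x0_3 = 122, y0_3 = 23, x1_3 = 237, y1_3 = 121, x0_4 = 121, y0_4 = 119, cx_5 = 475, cy_5 = 59, r_5 = 17, x0_6 = 205, y0_6 = 337, x1_6 = 315, y1_6 = 421, x0_7 = 129, y0_7 = 248, cx_8 = 315, cy_8 = 90, r_8 = 53, x0_9 = 398, y0_9 = 276, x1_9 = 499, y1_9 = 343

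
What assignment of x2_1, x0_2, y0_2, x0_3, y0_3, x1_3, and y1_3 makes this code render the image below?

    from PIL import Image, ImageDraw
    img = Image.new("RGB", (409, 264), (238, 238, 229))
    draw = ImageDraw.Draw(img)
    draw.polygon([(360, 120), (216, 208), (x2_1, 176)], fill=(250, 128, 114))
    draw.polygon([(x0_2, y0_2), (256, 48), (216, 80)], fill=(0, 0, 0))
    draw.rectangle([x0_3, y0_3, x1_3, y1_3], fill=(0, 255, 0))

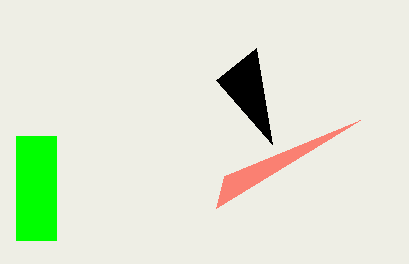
x2_1 = 224, x0_2 = 272, y0_2 = 144, x0_3 = 16, y0_3 = 136, x1_3 = 56, y1_3 = 240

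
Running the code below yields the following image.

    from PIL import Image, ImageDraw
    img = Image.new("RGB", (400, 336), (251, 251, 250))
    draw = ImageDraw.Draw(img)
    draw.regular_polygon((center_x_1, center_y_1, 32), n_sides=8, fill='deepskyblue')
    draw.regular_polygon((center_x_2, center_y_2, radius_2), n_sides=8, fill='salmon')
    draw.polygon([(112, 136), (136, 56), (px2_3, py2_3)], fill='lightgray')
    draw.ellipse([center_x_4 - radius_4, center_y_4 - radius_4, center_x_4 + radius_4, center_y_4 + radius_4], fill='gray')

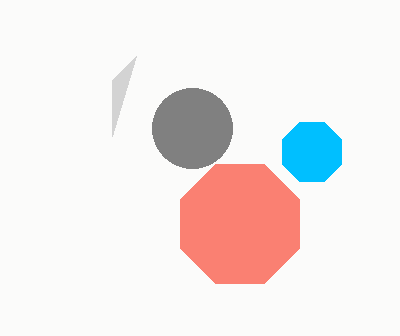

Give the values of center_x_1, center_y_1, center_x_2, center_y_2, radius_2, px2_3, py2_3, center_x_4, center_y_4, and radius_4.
center_x_1 = 312, center_y_1 = 152, center_x_2 = 240, center_y_2 = 224, radius_2 = 64, px2_3 = 112, py2_3 = 80, center_x_4 = 192, center_y_4 = 128, radius_4 = 40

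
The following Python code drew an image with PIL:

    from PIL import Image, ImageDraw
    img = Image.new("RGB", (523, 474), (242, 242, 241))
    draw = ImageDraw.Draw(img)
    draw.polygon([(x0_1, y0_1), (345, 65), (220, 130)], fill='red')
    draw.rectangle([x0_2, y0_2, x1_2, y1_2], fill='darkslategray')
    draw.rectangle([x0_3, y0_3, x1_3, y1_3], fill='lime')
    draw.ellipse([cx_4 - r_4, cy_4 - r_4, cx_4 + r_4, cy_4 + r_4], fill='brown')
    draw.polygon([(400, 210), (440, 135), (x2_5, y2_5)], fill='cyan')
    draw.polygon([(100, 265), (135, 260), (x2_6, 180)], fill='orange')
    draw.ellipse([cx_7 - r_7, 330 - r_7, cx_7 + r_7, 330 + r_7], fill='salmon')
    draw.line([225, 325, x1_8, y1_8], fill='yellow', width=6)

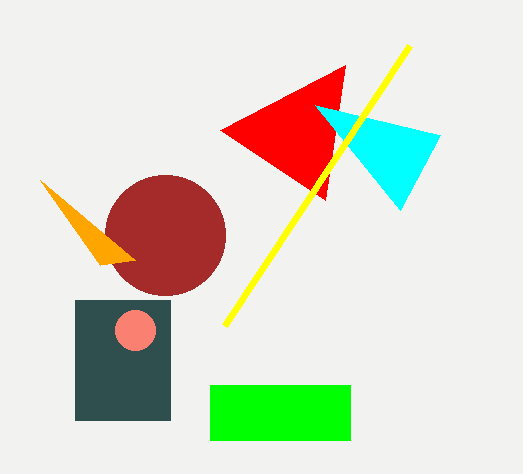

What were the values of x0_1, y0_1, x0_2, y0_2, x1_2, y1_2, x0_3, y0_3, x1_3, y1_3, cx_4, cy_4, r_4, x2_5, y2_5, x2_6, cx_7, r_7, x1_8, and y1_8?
x0_1 = 325
y0_1 = 200
x0_2 = 75
y0_2 = 300
x1_2 = 170
y1_2 = 420
x0_3 = 210
y0_3 = 385
x1_3 = 350
y1_3 = 440
cx_4 = 165
cy_4 = 235
r_4 = 60
x2_5 = 315
y2_5 = 105
x2_6 = 40
cx_7 = 135
r_7 = 20
x1_8 = 410
y1_8 = 45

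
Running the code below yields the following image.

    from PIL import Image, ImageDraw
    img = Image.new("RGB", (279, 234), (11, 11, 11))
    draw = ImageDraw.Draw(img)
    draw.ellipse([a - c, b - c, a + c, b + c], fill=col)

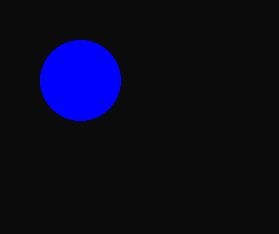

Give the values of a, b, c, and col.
a = 80, b = 80, c = 40, col = 'blue'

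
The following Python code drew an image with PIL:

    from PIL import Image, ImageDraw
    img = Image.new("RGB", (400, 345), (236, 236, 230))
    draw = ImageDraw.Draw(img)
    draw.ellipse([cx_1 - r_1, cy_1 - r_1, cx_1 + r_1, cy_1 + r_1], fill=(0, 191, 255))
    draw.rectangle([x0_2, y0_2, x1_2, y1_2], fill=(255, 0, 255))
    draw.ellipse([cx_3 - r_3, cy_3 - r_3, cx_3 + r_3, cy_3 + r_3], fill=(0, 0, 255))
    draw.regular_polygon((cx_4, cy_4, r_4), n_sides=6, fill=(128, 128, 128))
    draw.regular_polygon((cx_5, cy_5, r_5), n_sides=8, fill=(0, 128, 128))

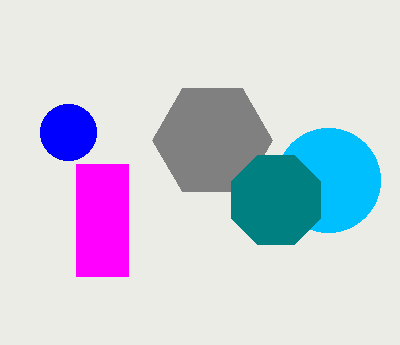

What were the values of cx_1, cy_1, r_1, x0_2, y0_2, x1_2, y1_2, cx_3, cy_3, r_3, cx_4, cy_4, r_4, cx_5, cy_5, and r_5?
cx_1 = 328, cy_1 = 180, r_1 = 52, x0_2 = 76, y0_2 = 164, x1_2 = 128, y1_2 = 276, cx_3 = 68, cy_3 = 132, r_3 = 28, cx_4 = 212, cy_4 = 140, r_4 = 60, cx_5 = 276, cy_5 = 200, r_5 = 48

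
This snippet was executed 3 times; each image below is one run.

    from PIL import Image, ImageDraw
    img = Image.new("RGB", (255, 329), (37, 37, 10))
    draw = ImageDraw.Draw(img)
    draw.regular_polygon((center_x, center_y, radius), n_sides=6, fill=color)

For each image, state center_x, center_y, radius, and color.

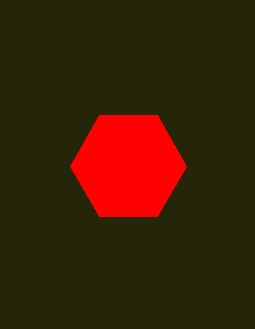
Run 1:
center_x = 128, center_y = 166, radius = 58, color = 'red'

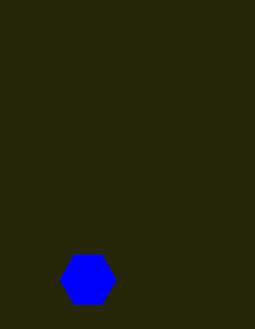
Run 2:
center_x = 88
center_y = 280
radius = 28
color = 'blue'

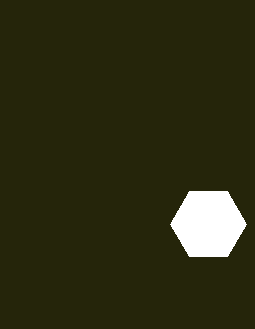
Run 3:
center_x = 208; center_y = 224; radius = 38; color = 'white'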